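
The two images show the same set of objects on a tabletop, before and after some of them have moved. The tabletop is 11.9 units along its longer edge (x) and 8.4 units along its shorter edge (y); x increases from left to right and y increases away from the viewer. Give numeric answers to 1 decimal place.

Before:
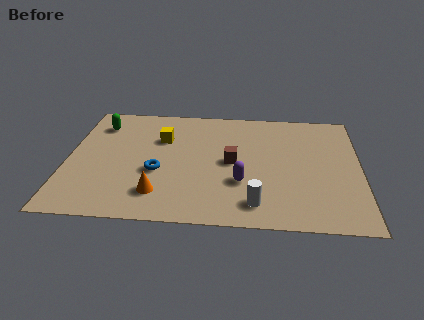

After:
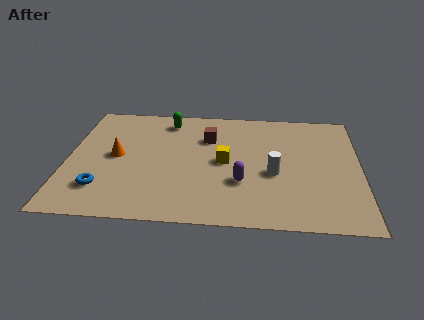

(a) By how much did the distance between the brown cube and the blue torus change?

+2.6

Before: roughly 3.1 units apart; after: 5.7. That's 2.6 units further apart.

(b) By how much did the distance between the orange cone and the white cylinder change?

+2.5

Before: roughly 3.9 units apart; after: 6.4. That's 2.5 units further apart.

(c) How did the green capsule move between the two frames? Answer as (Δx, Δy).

(2.8, 0.5)

The green capsule started near (1.2, 6.6) and ended near (4.0, 7.1).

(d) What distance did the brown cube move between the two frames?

2.0

The brown cube moved from about (6.7, 4.2) to (5.7, 5.9), a distance of √(1.0² + 1.7²) ≈ 2.0.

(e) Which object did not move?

the purple capsule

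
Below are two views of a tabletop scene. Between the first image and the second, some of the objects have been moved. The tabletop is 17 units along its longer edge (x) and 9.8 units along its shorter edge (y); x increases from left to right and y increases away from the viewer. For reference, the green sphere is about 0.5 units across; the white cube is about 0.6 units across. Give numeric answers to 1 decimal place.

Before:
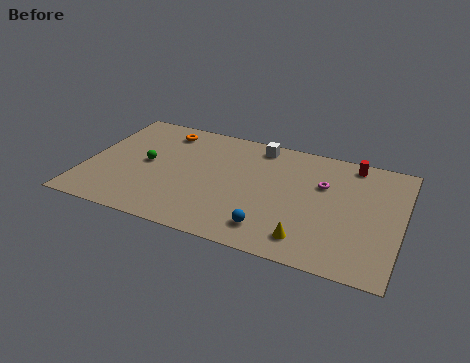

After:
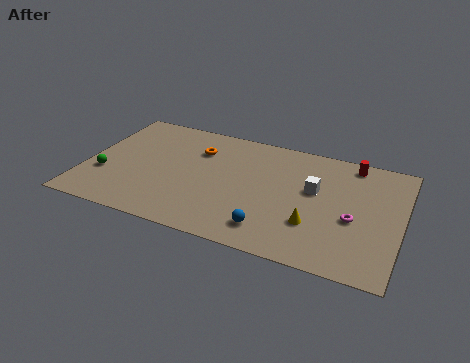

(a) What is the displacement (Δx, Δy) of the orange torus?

(2.0, -1.1)

From the two frames, the orange torus sits at roughly (3.8, 8.2) before and (5.8, 7.1) after.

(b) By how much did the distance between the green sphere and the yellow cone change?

+1.7

Before: roughly 9.7 units apart; after: 11.4. That's 1.7 units further apart.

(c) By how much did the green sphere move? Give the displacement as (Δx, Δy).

(-2.1, -1.7)

The green sphere started near (3.2, 5.0) and ended near (1.1, 3.3).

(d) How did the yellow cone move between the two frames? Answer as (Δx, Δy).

(0.2, 1.3)

The yellow cone was at about (12.3, 1.7) and moved to about (12.5, 3.0).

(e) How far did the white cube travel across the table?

4.3

From (9.0, 8.6) to (12.3, 5.8), the white cube covered √(3.3² + 2.8²) ≈ 4.3 units.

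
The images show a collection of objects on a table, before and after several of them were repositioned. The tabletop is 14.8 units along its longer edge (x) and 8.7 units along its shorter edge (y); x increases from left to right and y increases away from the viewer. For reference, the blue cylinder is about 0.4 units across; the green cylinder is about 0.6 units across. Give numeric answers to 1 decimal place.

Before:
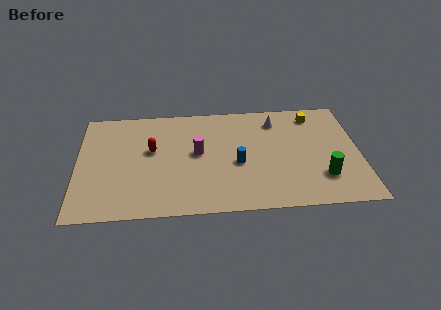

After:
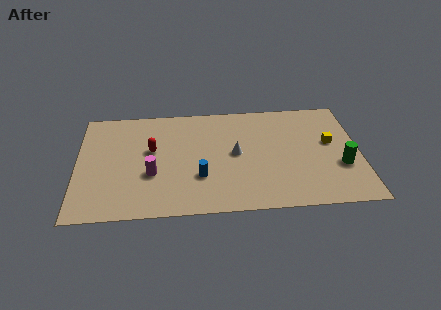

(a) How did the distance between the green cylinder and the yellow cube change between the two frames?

-3.0

Before: roughly 5.0 units apart; after: 2.0. That's 3.0 units closer together.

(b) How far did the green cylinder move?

1.3

From (12.8, 2.3) to (13.8, 3.1), the green cylinder covered √(1.0² + 0.8²) ≈ 1.3 units.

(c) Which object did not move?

the red capsule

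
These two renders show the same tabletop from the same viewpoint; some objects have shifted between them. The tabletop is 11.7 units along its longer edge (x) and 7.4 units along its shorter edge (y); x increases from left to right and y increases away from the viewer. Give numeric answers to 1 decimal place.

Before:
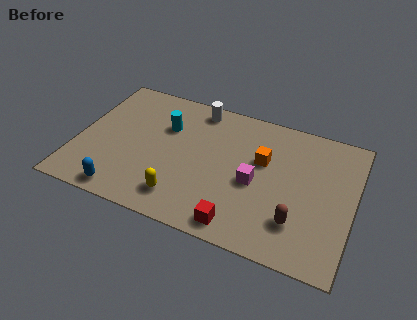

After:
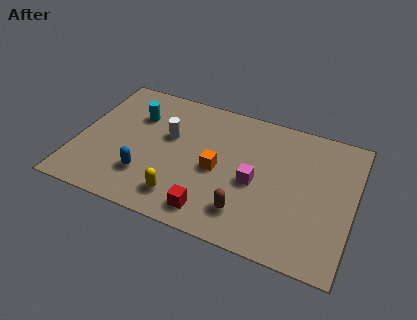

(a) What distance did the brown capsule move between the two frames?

2.1

From (9.5, 1.9) to (7.4, 1.6), the brown capsule covered √(2.1² + 0.3²) ≈ 2.1 units.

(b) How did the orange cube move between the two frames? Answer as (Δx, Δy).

(-1.8, -1.2)

The orange cube started near (7.8, 4.6) and ended near (6.0, 3.4).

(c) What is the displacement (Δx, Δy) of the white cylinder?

(-1.0, -2.0)

The white cylinder was at about (4.8, 6.5) and moved to about (3.8, 4.5).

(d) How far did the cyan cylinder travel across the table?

1.3

The cyan cylinder was near (3.6, 5.0) before and (2.3, 5.2) after, so it travelled √(1.3² + 0.2²) ≈ 1.3 units.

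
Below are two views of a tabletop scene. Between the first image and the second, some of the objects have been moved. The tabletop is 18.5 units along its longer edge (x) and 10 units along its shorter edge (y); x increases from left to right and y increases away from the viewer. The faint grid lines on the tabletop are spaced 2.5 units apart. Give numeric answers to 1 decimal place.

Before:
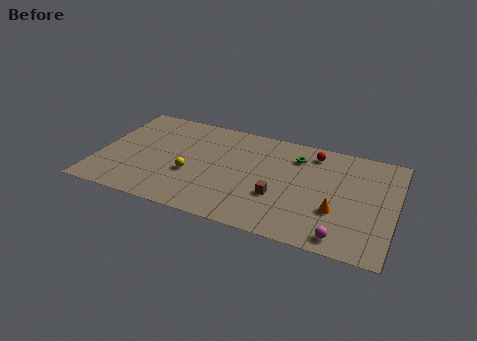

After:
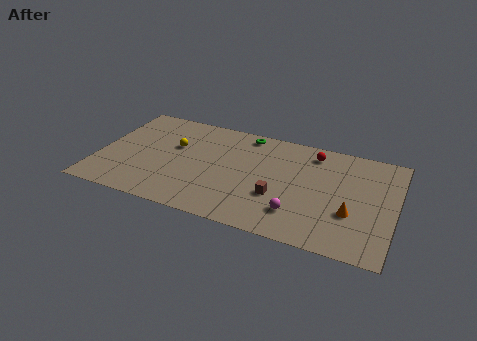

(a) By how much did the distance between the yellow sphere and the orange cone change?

+2.5

They were about 9.1 units apart before and 11.6 after — 2.5 units further apart.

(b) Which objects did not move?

the brown cube and the red sphere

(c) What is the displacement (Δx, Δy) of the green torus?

(-3.3, 1.2)

From the two frames, the green torus sits at roughly (12.2, 7.7) before and (8.9, 8.9) after.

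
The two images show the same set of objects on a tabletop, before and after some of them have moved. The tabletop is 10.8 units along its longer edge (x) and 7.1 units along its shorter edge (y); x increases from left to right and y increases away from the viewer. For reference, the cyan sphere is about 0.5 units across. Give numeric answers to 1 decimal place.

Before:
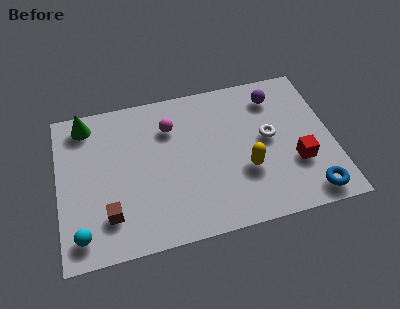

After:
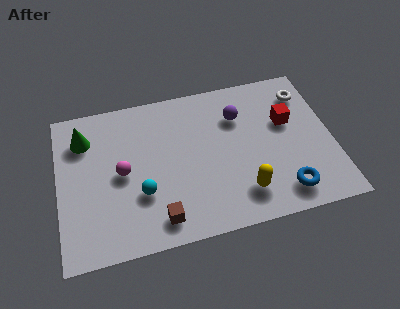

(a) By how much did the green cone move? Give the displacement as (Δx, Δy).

(-0.1, -0.7)

The green cone started near (1.2, 6.1) and ended near (1.1, 5.4).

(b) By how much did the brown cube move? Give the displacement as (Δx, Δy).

(1.9, -0.6)

The brown cube was at about (1.9, 1.7) and moved to about (3.8, 1.1).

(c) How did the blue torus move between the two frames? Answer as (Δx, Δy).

(-1.0, 0.3)

From the two frames, the blue torus sits at roughly (9.7, 0.9) before and (8.7, 1.2) after.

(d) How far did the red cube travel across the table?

2.0

The red cube moved from about (9.3, 2.4) to (9.1, 4.4), a distance of √(0.2² + 2.0²) ≈ 2.0.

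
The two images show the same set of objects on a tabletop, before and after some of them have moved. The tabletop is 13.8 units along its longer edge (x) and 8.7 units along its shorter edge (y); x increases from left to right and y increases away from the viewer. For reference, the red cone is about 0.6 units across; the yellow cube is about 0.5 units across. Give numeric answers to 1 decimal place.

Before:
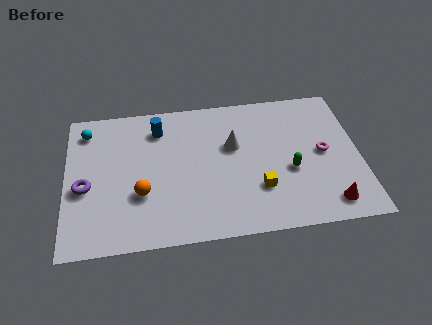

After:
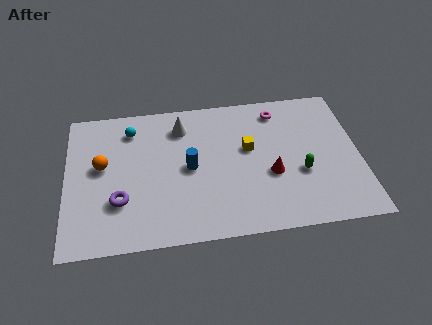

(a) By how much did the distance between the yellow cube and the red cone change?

-1.5

Before: roughly 3.5 units apart; after: 2.0. That's 1.5 units closer together.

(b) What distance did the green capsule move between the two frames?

0.5

The green capsule moved from about (10.5, 3.5) to (11.0, 3.3), a distance of √(0.5² + 0.2²) ≈ 0.5.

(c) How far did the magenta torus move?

3.5

The magenta torus was near (12.1, 4.4) before and (10.1, 7.3) after, so it travelled √(2.0² + 2.9²) ≈ 3.5 units.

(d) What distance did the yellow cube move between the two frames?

2.5

The yellow cube moved from about (9.0, 2.6) to (8.6, 5.1), a distance of √(0.4² + 2.5²) ≈ 2.5.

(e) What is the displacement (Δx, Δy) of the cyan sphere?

(2.1, -0.2)

The cyan sphere started near (1.0, 7.2) and ended near (3.1, 7.0).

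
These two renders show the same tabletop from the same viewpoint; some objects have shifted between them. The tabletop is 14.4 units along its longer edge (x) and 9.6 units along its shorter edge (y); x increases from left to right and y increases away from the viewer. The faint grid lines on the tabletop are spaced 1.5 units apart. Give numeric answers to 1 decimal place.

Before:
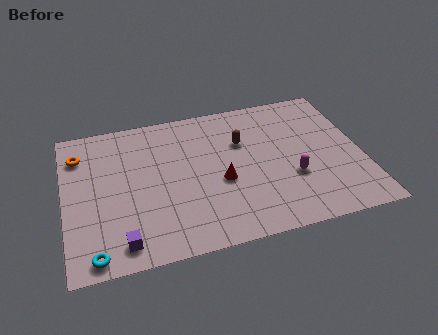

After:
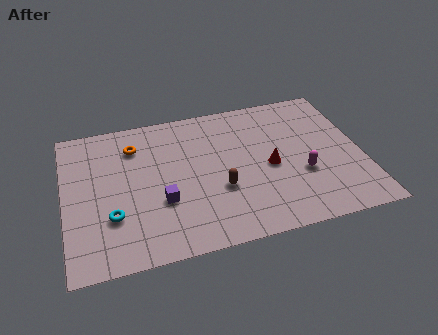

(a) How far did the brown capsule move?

3.2

The brown capsule moved from about (8.7, 6.4) to (7.4, 3.5), a distance of √(1.3² + 2.9²) ≈ 3.2.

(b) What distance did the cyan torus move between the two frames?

2.3

The cyan torus was near (1.3, 0.9) before and (2.2, 3.0) after, so it travelled √(0.9² + 2.1²) ≈ 2.3 units.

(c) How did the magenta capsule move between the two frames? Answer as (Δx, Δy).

(0.5, 0.1)

From the two frames, the magenta capsule sits at roughly (10.9, 3.4) before and (11.4, 3.5) after.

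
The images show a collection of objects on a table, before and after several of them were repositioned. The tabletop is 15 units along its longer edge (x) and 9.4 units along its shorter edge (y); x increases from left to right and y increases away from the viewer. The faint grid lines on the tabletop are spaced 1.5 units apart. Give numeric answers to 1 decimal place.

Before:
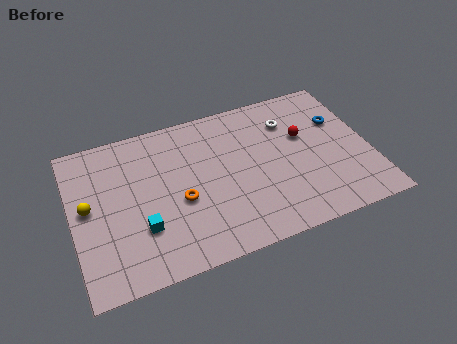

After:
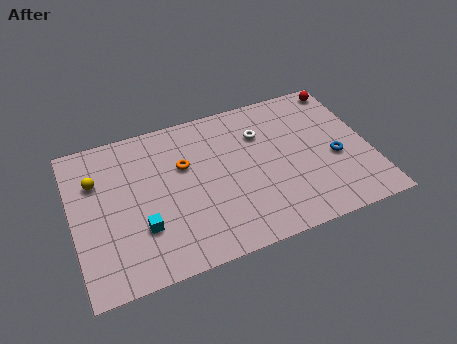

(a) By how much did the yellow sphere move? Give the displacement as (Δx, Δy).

(0.5, 1.5)

The yellow sphere started near (0.8, 5.0) and ended near (1.3, 6.5).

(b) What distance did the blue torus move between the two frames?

2.4

The blue torus was near (13.7, 6.2) before and (13.2, 3.9) after, so it travelled √(0.5² + 2.3²) ≈ 2.4 units.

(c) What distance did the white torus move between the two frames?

1.5

From (11.2, 7.0) to (9.7, 6.7), the white torus covered √(1.5² + 0.3²) ≈ 1.5 units.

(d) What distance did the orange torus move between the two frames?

2.1

From (5.3, 3.9) to (5.7, 6.0), the orange torus covered √(0.4² + 2.1²) ≈ 2.1 units.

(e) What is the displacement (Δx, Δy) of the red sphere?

(2.4, 2.6)

From the two frames, the red sphere sits at roughly (11.8, 5.8) before and (14.2, 8.4) after.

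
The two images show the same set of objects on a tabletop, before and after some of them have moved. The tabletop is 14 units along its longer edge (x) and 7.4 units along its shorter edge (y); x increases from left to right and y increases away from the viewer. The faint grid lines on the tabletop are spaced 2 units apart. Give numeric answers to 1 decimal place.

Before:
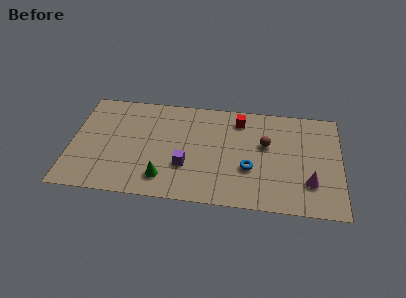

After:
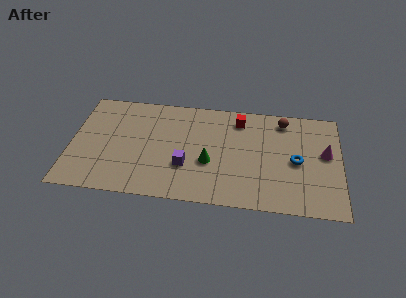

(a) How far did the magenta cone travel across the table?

2.2

From (12.4, 2.1) to (13.2, 4.2), the magenta cone covered √(0.8² + 2.1²) ≈ 2.2 units.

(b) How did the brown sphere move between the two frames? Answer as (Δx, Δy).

(0.9, 1.8)

The brown sphere was at about (10.1, 4.5) and moved to about (11.0, 6.3).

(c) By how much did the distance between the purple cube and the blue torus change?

+2.5

They were about 3.3 units apart before and 5.8 after — 2.5 units further apart.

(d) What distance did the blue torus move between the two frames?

2.5

From (9.3, 2.7) to (11.7, 3.5), the blue torus covered √(2.4² + 0.8²) ≈ 2.5 units.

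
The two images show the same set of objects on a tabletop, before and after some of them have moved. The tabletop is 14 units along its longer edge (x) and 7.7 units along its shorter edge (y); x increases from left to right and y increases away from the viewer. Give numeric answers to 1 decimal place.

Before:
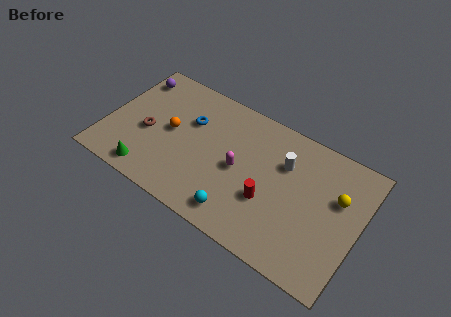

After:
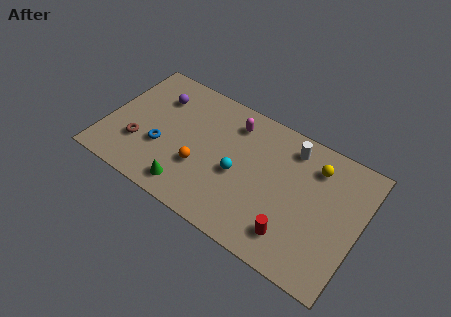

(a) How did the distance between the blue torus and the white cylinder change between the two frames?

+2.3

The distance was about 5.3 in the first image and 7.6 in the second, so they moved 2.3 units further apart.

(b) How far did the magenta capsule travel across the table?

2.6

The magenta capsule was near (7.4, 3.7) before and (6.7, 6.2) after, so it travelled √(0.7² + 2.5²) ≈ 2.6 units.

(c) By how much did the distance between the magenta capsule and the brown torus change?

+0.9

They were about 5.1 units apart before and 6.0 after — 0.9 units further apart.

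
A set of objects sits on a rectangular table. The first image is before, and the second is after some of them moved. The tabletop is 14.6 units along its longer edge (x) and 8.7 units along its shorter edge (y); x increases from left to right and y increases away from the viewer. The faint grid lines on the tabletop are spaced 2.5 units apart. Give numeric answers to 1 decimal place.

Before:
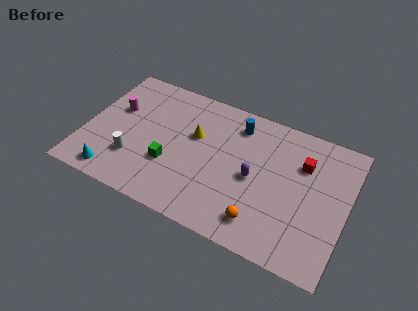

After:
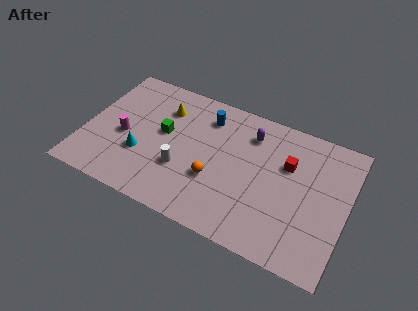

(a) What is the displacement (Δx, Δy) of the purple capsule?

(-0.5, 2.7)

From the two frames, the purple capsule sits at roughly (9.5, 4.1) before and (9.0, 6.8) after.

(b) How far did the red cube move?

0.9

The red cube was near (12.0, 6.1) before and (11.2, 5.7) after, so it travelled √(0.8² + 0.4²) ≈ 0.9 units.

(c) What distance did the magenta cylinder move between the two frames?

1.7

The magenta cylinder moved from about (1.5, 5.4) to (2.2, 3.8), a distance of √(0.7² + 1.6²) ≈ 1.7.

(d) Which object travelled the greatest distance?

the orange sphere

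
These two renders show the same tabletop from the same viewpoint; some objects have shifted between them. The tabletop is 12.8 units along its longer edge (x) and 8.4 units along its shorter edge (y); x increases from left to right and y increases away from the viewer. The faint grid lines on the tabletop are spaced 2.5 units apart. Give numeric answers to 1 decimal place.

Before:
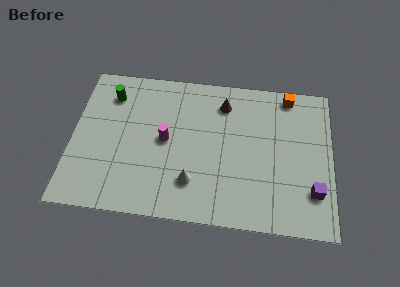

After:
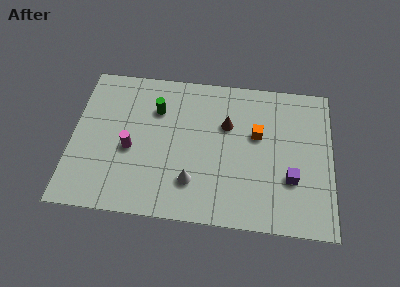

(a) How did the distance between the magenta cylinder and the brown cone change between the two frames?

+1.4

They were about 3.7 units apart before and 5.1 after — 1.4 units further apart.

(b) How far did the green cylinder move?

2.4

The green cylinder was near (1.8, 6.6) before and (4.1, 6.0) after, so it travelled √(2.3² + 0.6²) ≈ 2.4 units.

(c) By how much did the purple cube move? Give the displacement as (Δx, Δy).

(-1.1, 0.6)

The purple cube was at about (11.9, 2.2) and moved to about (10.8, 2.8).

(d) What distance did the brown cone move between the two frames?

1.2

From (7.4, 6.7) to (7.6, 5.5), the brown cone covered √(0.2² + 1.2²) ≈ 1.2 units.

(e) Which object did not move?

the white cone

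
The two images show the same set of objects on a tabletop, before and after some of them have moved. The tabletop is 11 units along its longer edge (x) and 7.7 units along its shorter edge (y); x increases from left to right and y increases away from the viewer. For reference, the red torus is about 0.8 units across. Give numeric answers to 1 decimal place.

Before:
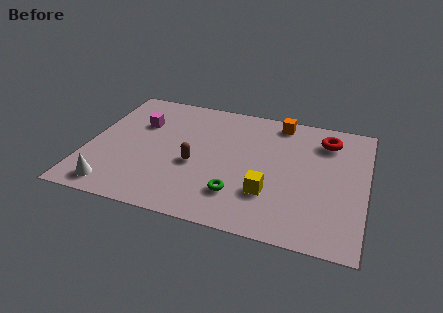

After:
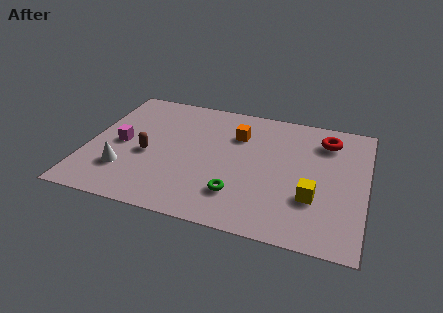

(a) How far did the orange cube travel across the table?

2.1

The orange cube moved from about (7.4, 6.8) to (5.8, 5.5), a distance of √(1.6² + 1.3²) ≈ 2.1.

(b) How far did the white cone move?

1.1

The white cone moved from about (1.3, 1.0) to (1.6, 2.1), a distance of √(0.3² + 1.1²) ≈ 1.1.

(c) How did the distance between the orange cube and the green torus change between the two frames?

-1.5

Before: roughly 5.1 units apart; after: 3.6. That's 1.5 units closer together.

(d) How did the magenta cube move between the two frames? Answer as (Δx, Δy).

(-0.6, -1.5)

The magenta cube was at about (1.9, 5.2) and moved to about (1.3, 3.7).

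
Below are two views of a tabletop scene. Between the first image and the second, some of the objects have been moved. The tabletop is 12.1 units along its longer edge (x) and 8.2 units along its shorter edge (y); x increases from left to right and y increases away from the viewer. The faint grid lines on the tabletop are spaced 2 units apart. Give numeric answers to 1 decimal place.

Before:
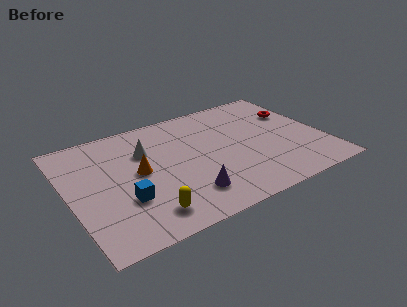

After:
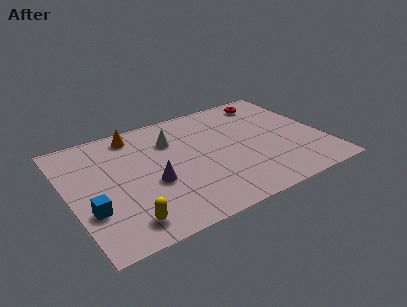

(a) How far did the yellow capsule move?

1.0

The yellow capsule moved from about (3.2, 1.4) to (2.2, 1.3), a distance of √(1.0² + 0.1²) ≈ 1.0.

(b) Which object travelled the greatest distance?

the orange cone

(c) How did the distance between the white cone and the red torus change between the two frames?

-2.2

They were about 7.3 units apart before and 5.1 after — 2.2 units closer together.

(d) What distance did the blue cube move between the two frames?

1.6

The blue cube was near (2.4, 2.7) before and (0.8, 2.7) after, so it travelled √(1.6² + 0.0²) ≈ 1.6 units.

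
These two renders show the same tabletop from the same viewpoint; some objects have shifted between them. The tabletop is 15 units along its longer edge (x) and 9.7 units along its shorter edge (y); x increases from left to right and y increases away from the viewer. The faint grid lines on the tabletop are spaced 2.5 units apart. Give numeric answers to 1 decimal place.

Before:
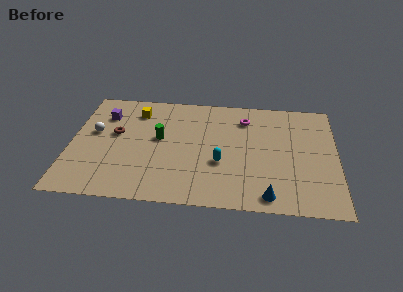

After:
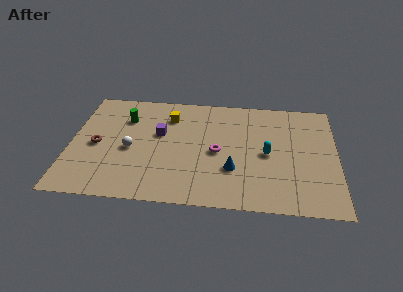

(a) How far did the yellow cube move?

1.9

From (3.6, 7.7) to (5.5, 7.4), the yellow cube covered √(1.9² + 0.3²) ≈ 1.9 units.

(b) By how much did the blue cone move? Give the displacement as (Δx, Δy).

(-2.0, 2.0)

From the two frames, the blue cone sits at roughly (11.2, 1.1) before and (9.2, 3.1) after.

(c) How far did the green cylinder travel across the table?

2.6

The green cylinder moved from about (5.0, 5.4) to (3.0, 7.0), a distance of √(2.0² + 1.6²) ≈ 2.6.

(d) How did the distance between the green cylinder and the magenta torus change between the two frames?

+0.6

Before: roughly 5.3 units apart; after: 5.9. That's 0.6 units further apart.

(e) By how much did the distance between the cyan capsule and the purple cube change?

-1.4

They were about 7.6 units apart before and 6.2 after — 1.4 units closer together.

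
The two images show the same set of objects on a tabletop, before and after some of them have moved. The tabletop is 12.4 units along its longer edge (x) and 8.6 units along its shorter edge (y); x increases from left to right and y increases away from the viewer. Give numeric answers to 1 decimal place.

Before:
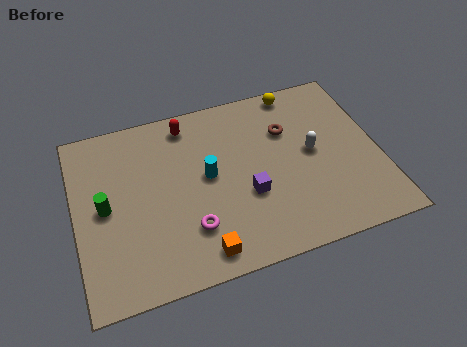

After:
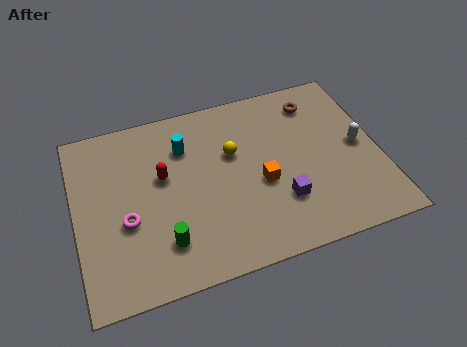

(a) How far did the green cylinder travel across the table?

3.2

From (1.2, 4.3) to (3.4, 2.0), the green cylinder covered √(2.2² + 2.3²) ≈ 3.2 units.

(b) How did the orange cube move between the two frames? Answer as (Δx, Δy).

(2.7, 2.5)

From the two frames, the orange cube sits at roughly (4.8, 1.1) before and (7.5, 3.6) after.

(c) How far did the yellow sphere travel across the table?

3.8

The yellow sphere moved from about (9.4, 7.8) to (6.5, 5.4), a distance of √(2.9² + 2.4²) ≈ 3.8.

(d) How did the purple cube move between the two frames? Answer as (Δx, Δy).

(1.3, -0.7)

From the two frames, the purple cube sits at roughly (6.9, 3.2) before and (8.2, 2.5) after.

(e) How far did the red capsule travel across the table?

2.6

From (4.8, 7.4) to (3.6, 5.1), the red capsule covered √(1.2² + 2.3²) ≈ 2.6 units.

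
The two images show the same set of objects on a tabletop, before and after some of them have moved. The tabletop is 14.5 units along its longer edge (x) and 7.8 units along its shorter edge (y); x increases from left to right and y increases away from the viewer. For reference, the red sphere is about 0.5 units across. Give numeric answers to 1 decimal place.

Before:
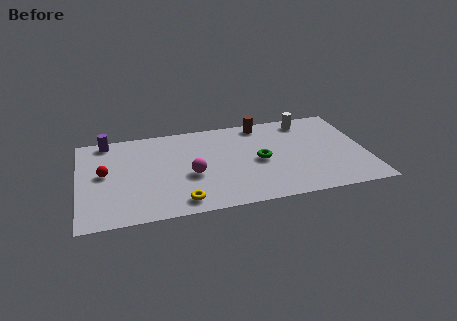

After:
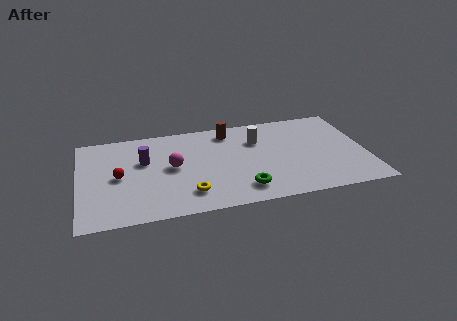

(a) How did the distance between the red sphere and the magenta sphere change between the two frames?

-1.7

Before: roughly 4.4 units apart; after: 2.7. That's 1.7 units closer together.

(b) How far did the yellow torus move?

0.7

From (5.0, 1.1) to (5.4, 1.7), the yellow torus covered √(0.4² + 0.6²) ≈ 0.7 units.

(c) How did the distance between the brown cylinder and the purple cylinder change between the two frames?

-3.2

Before: roughly 7.9 units apart; after: 4.7. That's 3.2 units closer together.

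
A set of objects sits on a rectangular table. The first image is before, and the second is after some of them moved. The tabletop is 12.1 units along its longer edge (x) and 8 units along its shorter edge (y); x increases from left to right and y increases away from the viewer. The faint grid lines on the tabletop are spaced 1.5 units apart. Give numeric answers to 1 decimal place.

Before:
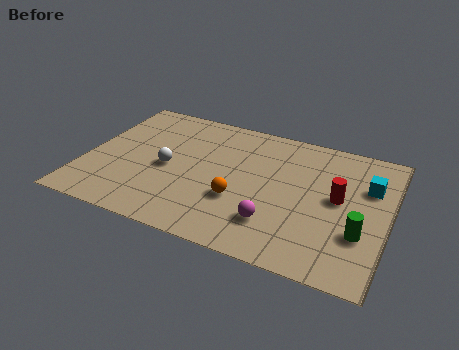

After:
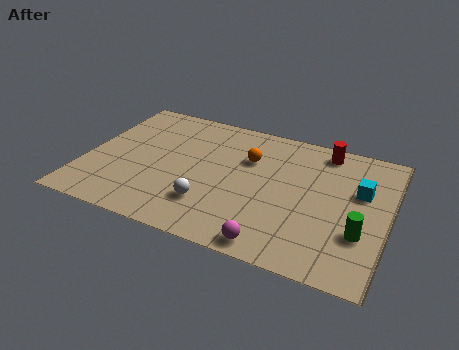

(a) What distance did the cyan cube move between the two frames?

0.5

The cyan cube was near (11.2, 5.4) before and (10.9, 5.0) after, so it travelled √(0.3² + 0.4²) ≈ 0.5 units.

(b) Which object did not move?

the green cylinder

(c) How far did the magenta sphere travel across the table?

1.2

From (7.8, 2.0) to (7.9, 0.8), the magenta sphere covered √(0.1² + 1.2²) ≈ 1.2 units.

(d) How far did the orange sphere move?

2.6

From (6.3, 2.8) to (6.4, 5.4), the orange sphere covered √(0.1² + 2.6²) ≈ 2.6 units.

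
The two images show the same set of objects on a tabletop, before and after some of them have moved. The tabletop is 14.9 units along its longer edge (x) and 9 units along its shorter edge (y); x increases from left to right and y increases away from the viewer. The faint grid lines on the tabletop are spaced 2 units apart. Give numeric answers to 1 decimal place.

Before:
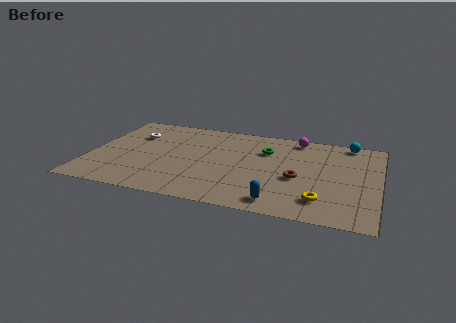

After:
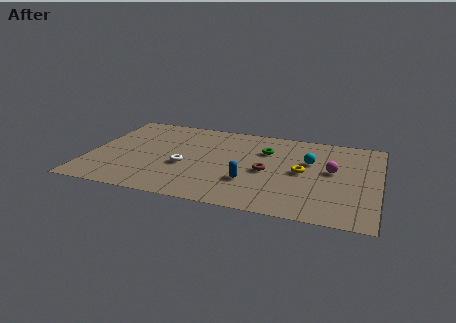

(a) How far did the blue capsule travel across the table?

2.3

The blue capsule was near (10.0, 1.2) before and (8.4, 2.8) after, so it travelled √(1.6² + 1.6²) ≈ 2.3 units.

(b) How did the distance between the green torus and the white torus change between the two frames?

-2.1

They were about 6.9 units apart before and 4.8 after — 2.1 units closer together.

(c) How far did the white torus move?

4.0

The white torus was near (2.1, 6.3) before and (5.0, 3.6) after, so it travelled √(2.9² + 2.7²) ≈ 4.0 units.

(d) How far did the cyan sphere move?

3.1

The cyan sphere moved from about (13.2, 8.2) to (11.3, 5.7), a distance of √(1.9² + 2.5²) ≈ 3.1.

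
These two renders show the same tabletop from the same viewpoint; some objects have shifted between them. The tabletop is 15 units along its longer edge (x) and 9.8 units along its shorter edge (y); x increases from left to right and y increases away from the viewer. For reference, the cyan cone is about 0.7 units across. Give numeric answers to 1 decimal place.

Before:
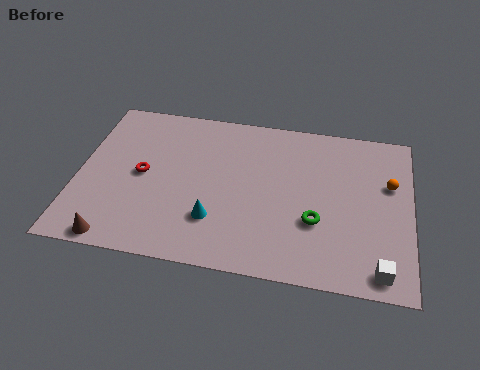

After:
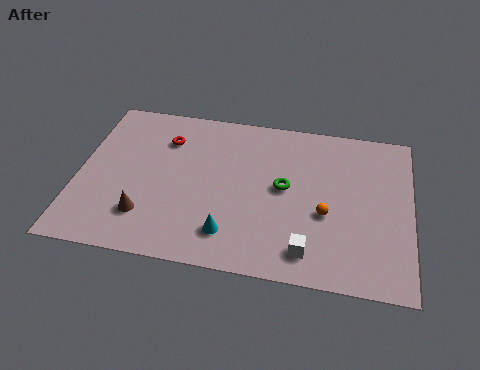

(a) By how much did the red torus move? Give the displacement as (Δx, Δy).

(0.9, 2.4)

From the two frames, the red torus sits at roughly (2.9, 4.9) before and (3.8, 7.3) after.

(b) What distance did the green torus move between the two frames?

2.3

From (10.8, 3.4) to (9.3, 5.2), the green torus covered √(1.5² + 1.8²) ≈ 2.3 units.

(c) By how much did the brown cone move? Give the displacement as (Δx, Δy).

(1.2, 1.6)

The brown cone started near (2.0, 0.8) and ended near (3.2, 2.4).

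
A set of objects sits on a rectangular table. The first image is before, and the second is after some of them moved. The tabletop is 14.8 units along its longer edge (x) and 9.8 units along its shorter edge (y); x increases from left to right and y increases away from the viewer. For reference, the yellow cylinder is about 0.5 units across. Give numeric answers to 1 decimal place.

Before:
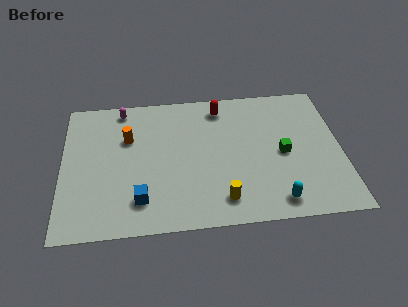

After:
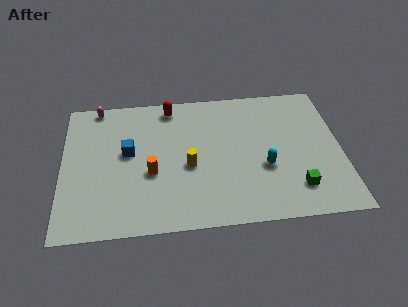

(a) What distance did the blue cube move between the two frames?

3.5

From (4.1, 2.1) to (3.5, 5.5), the blue cube covered √(0.6² + 3.4²) ≈ 3.5 units.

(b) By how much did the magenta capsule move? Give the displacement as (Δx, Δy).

(-1.3, 0.3)

From the two frames, the magenta capsule sits at roughly (3.2, 8.7) before and (1.9, 9.0) after.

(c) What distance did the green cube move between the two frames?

2.6

The green cube moved from about (11.7, 4.6) to (12.3, 2.1), a distance of √(0.6² + 2.5²) ≈ 2.6.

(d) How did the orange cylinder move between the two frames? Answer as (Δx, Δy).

(1.2, -2.6)

The orange cylinder was at about (3.5, 6.5) and moved to about (4.7, 3.9).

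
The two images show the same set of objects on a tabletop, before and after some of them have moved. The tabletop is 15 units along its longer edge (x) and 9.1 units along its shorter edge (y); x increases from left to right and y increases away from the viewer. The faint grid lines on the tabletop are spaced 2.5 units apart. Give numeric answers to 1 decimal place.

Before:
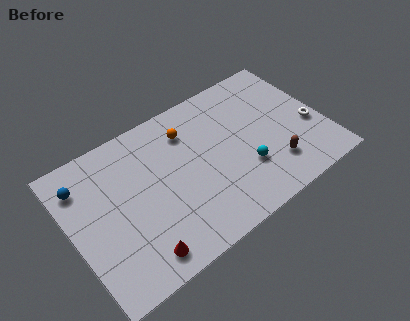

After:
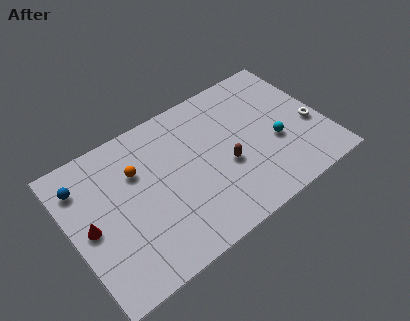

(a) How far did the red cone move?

3.9

From (3.3, 1.3) to (1.0, 4.4), the red cone covered √(2.3² + 3.1²) ≈ 3.9 units.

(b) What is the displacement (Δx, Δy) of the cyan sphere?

(2.0, 0.7)

The cyan sphere was at about (10.0, 2.9) and moved to about (12.0, 3.6).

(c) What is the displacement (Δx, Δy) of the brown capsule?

(-2.6, 1.5)

From the two frames, the brown capsule sits at roughly (11.6, 2.2) before and (9.0, 3.7) after.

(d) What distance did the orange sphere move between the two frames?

3.3

From (7.3, 7.0) to (4.1, 6.2), the orange sphere covered √(3.2² + 0.8²) ≈ 3.3 units.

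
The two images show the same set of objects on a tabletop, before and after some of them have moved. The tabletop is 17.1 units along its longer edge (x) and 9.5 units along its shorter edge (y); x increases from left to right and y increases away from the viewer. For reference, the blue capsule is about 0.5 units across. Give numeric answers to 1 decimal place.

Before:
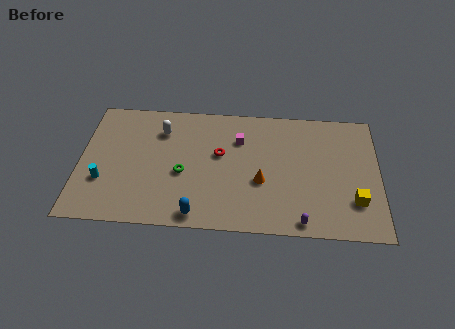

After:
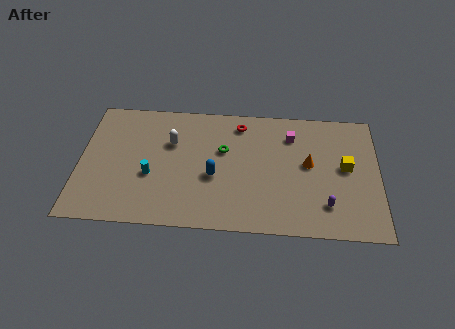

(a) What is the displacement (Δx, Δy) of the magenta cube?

(3.0, 0.5)

The magenta cube was at about (9.1, 6.8) and moved to about (12.1, 7.3).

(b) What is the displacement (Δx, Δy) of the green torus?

(2.3, 1.9)

The green torus was at about (5.9, 4.0) and moved to about (8.2, 5.9).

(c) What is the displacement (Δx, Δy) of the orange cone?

(2.7, 1.5)

The orange cone was at about (10.4, 3.7) and moved to about (13.1, 5.2).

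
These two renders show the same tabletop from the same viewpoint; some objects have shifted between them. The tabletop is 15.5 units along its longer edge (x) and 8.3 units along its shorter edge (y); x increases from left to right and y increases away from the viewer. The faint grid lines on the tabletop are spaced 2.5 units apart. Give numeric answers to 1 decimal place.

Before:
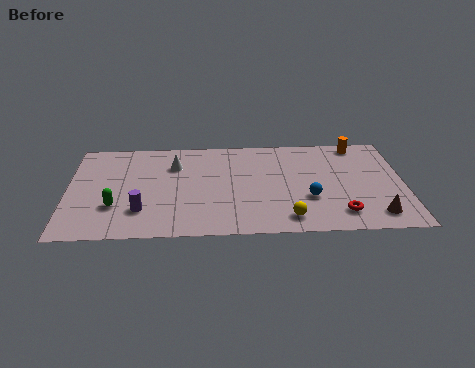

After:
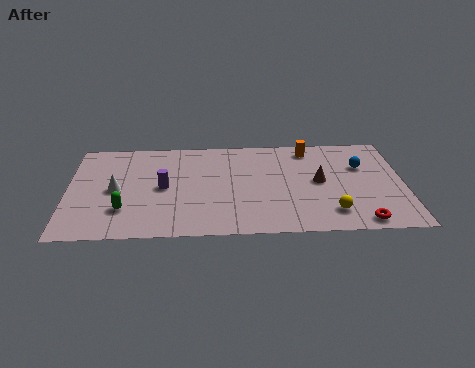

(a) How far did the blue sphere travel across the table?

3.6

The blue sphere moved from about (11.1, 2.9) to (13.6, 5.5), a distance of √(2.5² + 2.6²) ≈ 3.6.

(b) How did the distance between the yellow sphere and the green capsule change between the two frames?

+1.5

Before: roughly 8.0 units apart; after: 9.5. That's 1.5 units further apart.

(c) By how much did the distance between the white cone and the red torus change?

+2.8

The distance was about 8.8 in the first image and 11.6 in the second, so they moved 2.8 units further apart.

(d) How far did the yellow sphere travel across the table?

2.0

From (10.1, 1.3) to (12.1, 1.7), the yellow sphere covered √(2.0² + 0.4²) ≈ 2.0 units.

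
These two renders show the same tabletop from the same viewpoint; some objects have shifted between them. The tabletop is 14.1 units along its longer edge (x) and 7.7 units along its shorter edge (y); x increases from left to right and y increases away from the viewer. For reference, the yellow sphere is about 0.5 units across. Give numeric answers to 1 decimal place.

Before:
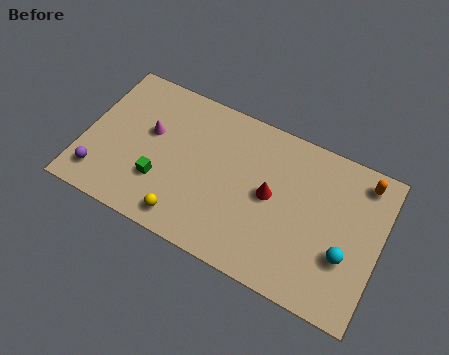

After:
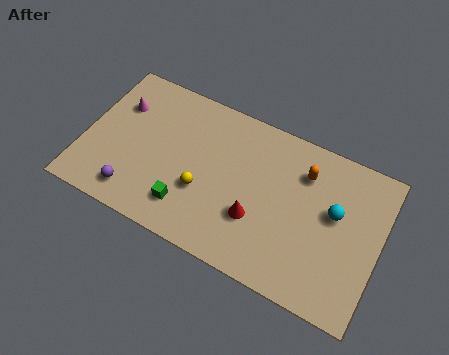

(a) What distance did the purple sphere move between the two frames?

1.7

The purple sphere was near (1.0, 1.5) before and (2.7, 1.3) after, so it travelled √(1.7² + 0.2²) ≈ 1.7 units.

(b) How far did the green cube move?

1.6

The green cube moved from about (3.8, 2.4) to (5.2, 1.7), a distance of √(1.4² + 0.7²) ≈ 1.6.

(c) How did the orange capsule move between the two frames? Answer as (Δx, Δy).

(-2.7, -0.8)

The orange capsule started near (13.0, 6.6) and ended near (10.3, 5.8).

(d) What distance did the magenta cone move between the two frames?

1.8

The magenta cone moved from about (3.0, 4.6) to (1.4, 5.4), a distance of √(1.6² + 0.8²) ≈ 1.8.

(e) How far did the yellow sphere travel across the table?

1.8

The yellow sphere moved from about (5.2, 1.1) to (5.8, 2.8), a distance of √(0.6² + 1.7²) ≈ 1.8.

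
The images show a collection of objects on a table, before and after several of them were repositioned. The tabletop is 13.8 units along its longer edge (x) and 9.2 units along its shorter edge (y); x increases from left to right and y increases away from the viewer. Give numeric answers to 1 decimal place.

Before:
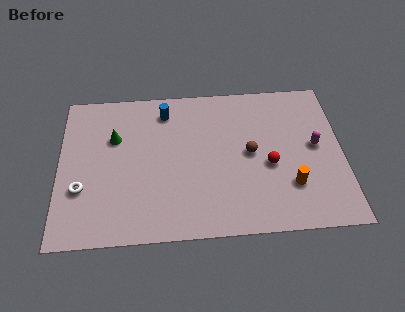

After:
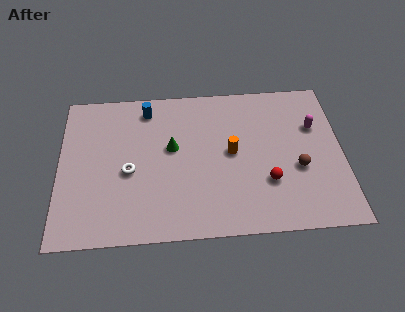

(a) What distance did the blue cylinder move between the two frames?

0.9

The blue cylinder moved from about (5.2, 7.6) to (4.3, 7.8), a distance of √(0.9² + 0.2²) ≈ 0.9.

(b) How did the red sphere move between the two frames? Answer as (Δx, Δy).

(-0.1, -1.0)

From the two frames, the red sphere sits at roughly (10.2, 3.9) before and (10.1, 2.9) after.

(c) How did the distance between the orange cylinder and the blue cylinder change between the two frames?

-2.7

Before: roughly 7.8 units apart; after: 5.1. That's 2.7 units closer together.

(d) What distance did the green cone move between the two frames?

2.9

The green cone was near (2.7, 6.1) before and (5.5, 5.3) after, so it travelled √(2.8² + 0.8²) ≈ 2.9 units.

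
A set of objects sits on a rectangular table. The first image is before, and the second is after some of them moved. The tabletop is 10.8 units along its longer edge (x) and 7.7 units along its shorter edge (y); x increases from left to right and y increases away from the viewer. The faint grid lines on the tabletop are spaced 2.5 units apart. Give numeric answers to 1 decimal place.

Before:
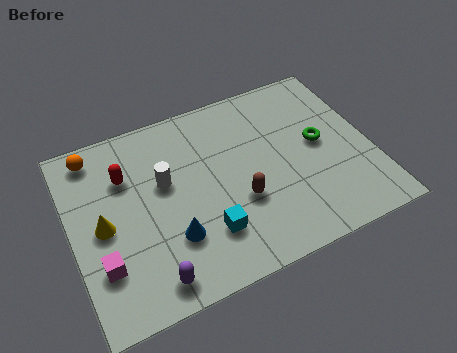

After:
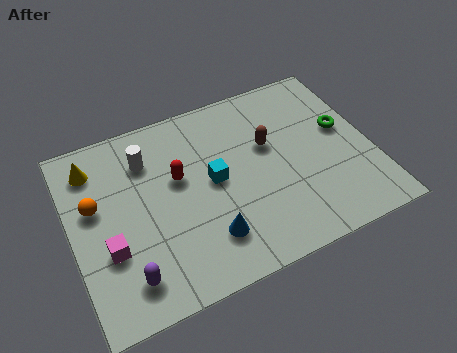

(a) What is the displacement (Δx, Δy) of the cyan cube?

(0.5, 2.0)

The cyan cube started near (4.6, 2.0) and ended near (5.1, 4.0).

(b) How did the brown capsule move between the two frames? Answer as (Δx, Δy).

(1.3, 1.9)

The brown capsule started near (5.9, 2.8) and ended near (7.2, 4.7).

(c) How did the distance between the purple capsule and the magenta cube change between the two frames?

-0.6

The distance was about 2.0 in the first image and 1.4 in the second, so they moved 0.6 units closer together.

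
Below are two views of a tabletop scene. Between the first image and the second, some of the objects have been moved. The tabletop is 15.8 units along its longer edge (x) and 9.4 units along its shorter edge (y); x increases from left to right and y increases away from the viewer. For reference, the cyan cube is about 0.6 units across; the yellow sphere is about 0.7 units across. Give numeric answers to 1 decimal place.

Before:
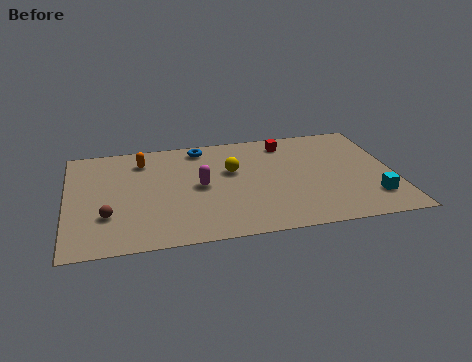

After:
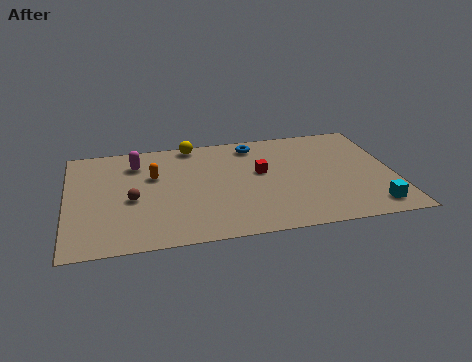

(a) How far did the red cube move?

2.9

The red cube was near (10.8, 7.9) before and (9.4, 5.4) after, so it travelled √(1.4² + 2.5²) ≈ 2.9 units.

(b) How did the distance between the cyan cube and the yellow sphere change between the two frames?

+3.5

Before: roughly 7.5 units apart; after: 11.0. That's 3.5 units further apart.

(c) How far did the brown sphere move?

1.7

From (1.9, 2.9) to (3.1, 4.1), the brown sphere covered √(1.2² + 1.2²) ≈ 1.7 units.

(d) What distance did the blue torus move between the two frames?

2.6

The blue torus was near (6.6, 8.2) before and (9.2, 8.0) after, so it travelled √(2.6² + 0.2²) ≈ 2.6 units.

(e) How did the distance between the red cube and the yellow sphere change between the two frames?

+1.0

The distance was about 3.5 in the first image and 4.5 in the second, so they moved 1.0 units further apart.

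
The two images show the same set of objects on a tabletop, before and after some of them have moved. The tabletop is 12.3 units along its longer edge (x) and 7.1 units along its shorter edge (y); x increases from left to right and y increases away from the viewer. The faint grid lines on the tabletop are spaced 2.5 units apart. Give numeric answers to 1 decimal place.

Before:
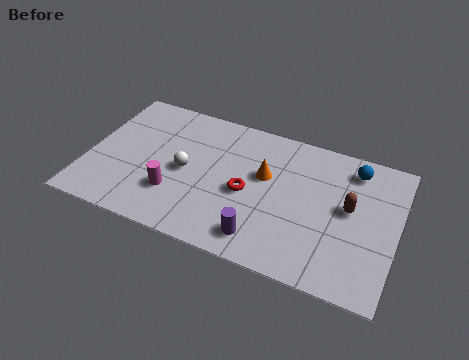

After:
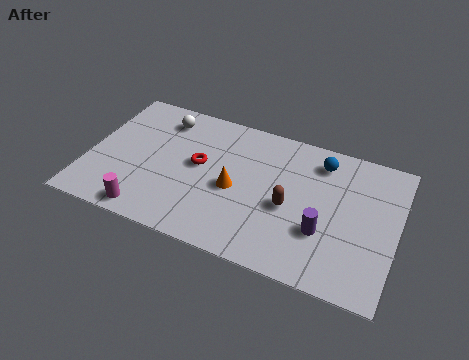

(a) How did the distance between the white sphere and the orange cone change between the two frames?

+0.9

Before: roughly 3.2 units apart; after: 4.1. That's 0.9 units further apart.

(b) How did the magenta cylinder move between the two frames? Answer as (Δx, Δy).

(-0.9, -1.3)

From the two frames, the magenta cylinder sits at roughly (3.6, 2.1) before and (2.7, 0.8) after.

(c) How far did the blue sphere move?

1.3

From (10.4, 5.9) to (9.1, 5.8), the blue sphere covered √(1.3² + 0.1²) ≈ 1.3 units.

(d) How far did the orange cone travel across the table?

1.6

From (7.0, 4.3) to (5.9, 3.2), the orange cone covered √(1.1² + 1.1²) ≈ 1.6 units.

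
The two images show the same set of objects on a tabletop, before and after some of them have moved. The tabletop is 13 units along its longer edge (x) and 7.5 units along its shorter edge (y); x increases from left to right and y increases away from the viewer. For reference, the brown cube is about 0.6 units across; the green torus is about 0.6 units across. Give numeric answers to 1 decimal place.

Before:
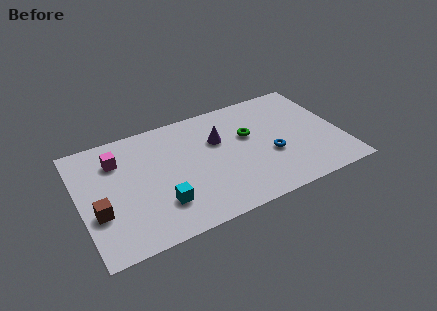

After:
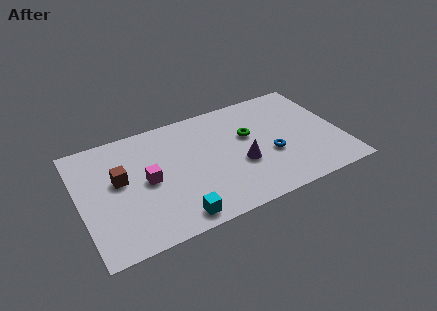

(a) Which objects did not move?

the blue torus and the green torus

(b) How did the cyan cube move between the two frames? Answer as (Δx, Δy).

(0.6, -1.1)

From the two frames, the cyan cube sits at roughly (3.8, 2.0) before and (4.4, 0.9) after.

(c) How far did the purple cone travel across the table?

2.2

From (7.0, 4.9) to (7.9, 2.9), the purple cone covered √(0.9² + 2.0²) ≈ 2.2 units.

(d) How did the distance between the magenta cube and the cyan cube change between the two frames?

-1.0

The distance was about 4.0 in the first image and 3.0 in the second, so they moved 1.0 units closer together.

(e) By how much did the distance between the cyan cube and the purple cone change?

-0.3

The distance was about 4.3 in the first image and 4.0 in the second, so they moved 0.3 units closer together.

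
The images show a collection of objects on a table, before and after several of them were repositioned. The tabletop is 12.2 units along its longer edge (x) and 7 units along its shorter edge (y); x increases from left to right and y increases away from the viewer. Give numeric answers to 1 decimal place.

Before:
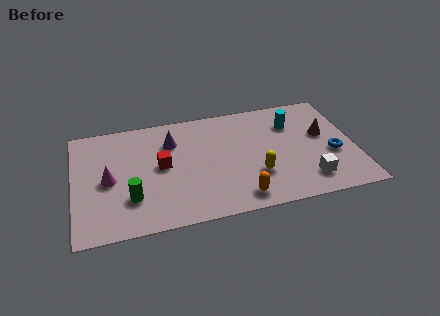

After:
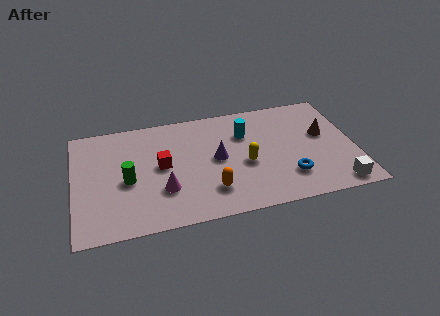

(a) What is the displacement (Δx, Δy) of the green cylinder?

(-0.1, 1.1)

The green cylinder started near (2.4, 2.0) and ended near (2.3, 3.1).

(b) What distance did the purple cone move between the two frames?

2.4

The purple cone moved from about (4.3, 5.1) to (6.2, 3.6), a distance of √(1.9² + 1.5²) ≈ 2.4.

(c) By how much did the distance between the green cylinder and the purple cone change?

+0.3

Before: roughly 3.6 units apart; after: 3.9. That's 0.3 units further apart.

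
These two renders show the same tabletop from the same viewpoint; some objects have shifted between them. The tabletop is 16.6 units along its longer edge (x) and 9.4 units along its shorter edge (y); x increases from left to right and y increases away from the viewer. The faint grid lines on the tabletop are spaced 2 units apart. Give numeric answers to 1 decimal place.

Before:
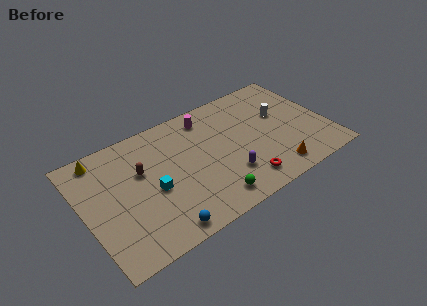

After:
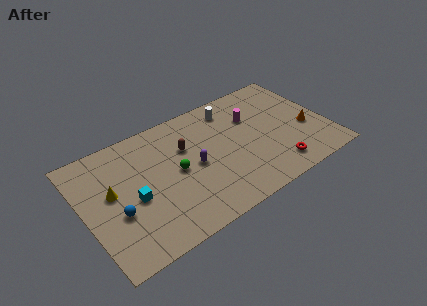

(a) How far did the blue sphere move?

3.6

The blue sphere was near (4.5, 1.0) before and (2.0, 3.6) after, so it travelled √(2.5² + 2.6²) ≈ 3.6 units.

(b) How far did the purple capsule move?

2.8

From (9.4, 2.6) to (7.4, 4.5), the purple capsule covered √(2.0² + 1.9²) ≈ 2.8 units.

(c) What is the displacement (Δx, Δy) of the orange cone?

(2.8, 2.3)

From the two frames, the orange cone sits at roughly (12.4, 1.4) before and (15.2, 3.7) after.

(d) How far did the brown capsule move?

3.1

From (4.0, 5.9) to (7.1, 6.2), the brown capsule covered √(3.1² + 0.3²) ≈ 3.1 units.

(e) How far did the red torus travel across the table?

2.3

The red torus was near (10.3, 1.6) before and (12.6, 1.6) after, so it travelled √(2.3² + 0.0²) ≈ 2.3 units.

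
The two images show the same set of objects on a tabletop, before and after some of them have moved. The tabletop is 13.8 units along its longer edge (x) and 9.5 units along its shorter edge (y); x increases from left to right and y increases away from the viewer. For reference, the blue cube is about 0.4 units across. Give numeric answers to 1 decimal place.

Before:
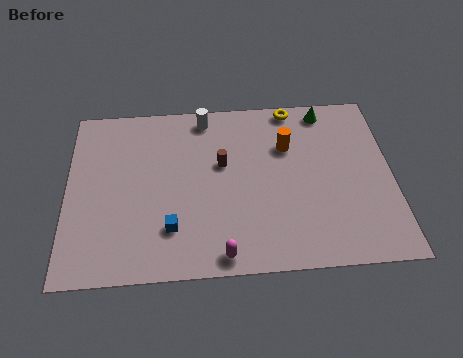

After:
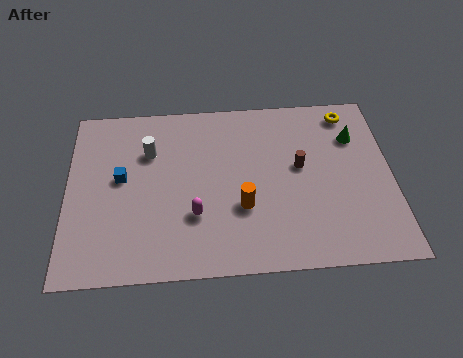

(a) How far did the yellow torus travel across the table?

2.5

The yellow torus was near (9.7, 8.7) before and (12.1, 8.2) after, so it travelled √(2.4² + 0.5²) ≈ 2.5 units.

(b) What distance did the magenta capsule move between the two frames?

2.4

From (6.5, 0.9) to (5.4, 3.0), the magenta capsule covered √(1.1² + 2.1²) ≈ 2.4 units.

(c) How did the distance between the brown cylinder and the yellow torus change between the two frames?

-0.7

They were about 4.3 units apart before and 3.6 after — 0.7 units closer together.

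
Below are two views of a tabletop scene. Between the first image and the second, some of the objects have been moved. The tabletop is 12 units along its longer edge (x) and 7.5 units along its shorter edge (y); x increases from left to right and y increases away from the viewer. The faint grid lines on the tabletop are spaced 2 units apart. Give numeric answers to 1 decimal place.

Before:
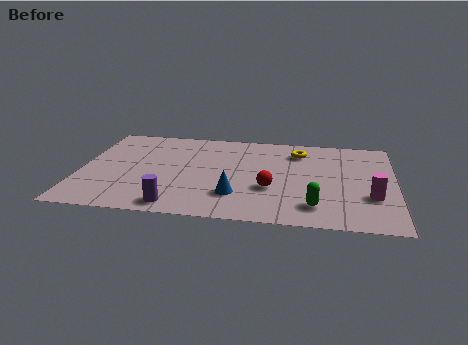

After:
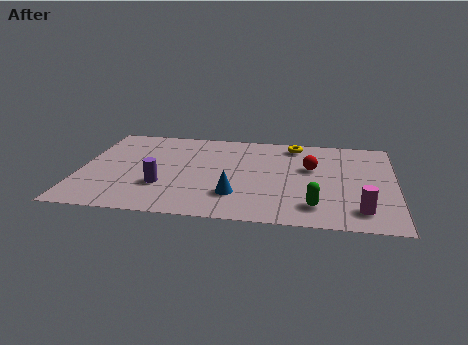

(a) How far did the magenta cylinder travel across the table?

1.2

The magenta cylinder moved from about (11.1, 2.5) to (10.7, 1.4), a distance of √(0.4² + 1.1²) ≈ 1.2.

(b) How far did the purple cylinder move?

1.6

From (3.8, 0.9) to (3.2, 2.4), the purple cylinder covered √(0.6² + 1.5²) ≈ 1.6 units.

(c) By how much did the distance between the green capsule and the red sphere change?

+1.0

They were about 2.1 units apart before and 3.1 after — 1.0 units further apart.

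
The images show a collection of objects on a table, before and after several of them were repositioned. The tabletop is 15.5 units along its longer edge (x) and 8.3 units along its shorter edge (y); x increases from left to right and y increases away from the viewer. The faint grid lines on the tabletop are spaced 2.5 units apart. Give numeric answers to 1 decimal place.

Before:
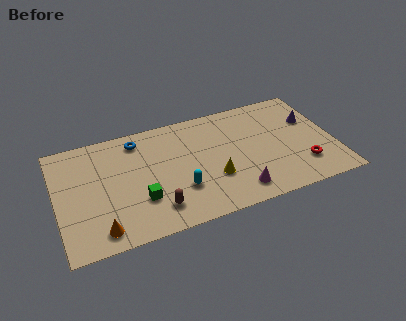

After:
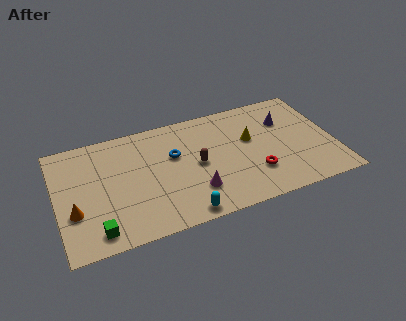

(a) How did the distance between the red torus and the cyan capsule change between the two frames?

-2.4

The distance was about 6.9 in the first image and 4.5 in the second, so they moved 2.4 units closer together.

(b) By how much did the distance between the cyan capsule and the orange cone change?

+1.5

Before: roughly 4.7 units apart; after: 6.2. That's 1.5 units further apart.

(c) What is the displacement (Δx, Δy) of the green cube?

(-2.5, -1.4)

From the two frames, the green cube sits at roughly (4.5, 2.6) before and (2.0, 1.2) after.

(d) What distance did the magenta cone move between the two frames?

2.4

The magenta cone was near (9.8, 1.4) before and (7.5, 2.2) after, so it travelled √(2.3² + 0.8²) ≈ 2.4 units.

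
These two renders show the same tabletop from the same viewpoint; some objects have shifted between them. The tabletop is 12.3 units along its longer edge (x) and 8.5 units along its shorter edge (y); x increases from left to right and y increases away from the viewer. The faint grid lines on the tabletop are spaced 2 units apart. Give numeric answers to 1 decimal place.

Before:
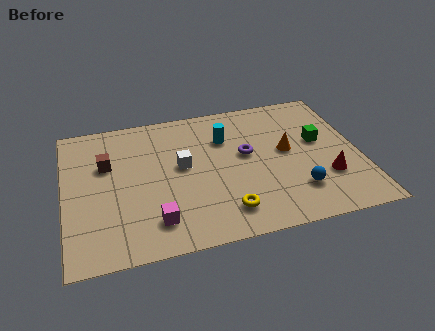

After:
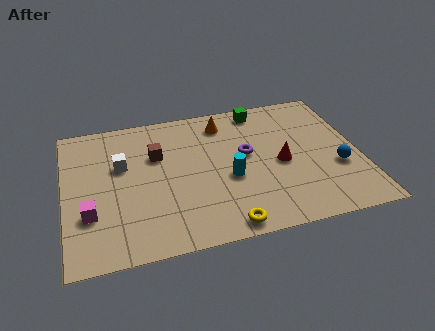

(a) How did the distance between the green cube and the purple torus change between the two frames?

-0.3

Before: roughly 3.1 units apart; after: 2.8. That's 0.3 units closer together.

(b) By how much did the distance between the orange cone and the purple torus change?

+0.6

They were about 1.7 units apart before and 2.3 after — 0.6 units further apart.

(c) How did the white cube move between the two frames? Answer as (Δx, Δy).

(-2.5, 0.6)

From the two frames, the white cube sits at roughly (4.9, 4.7) before and (2.4, 5.3) after.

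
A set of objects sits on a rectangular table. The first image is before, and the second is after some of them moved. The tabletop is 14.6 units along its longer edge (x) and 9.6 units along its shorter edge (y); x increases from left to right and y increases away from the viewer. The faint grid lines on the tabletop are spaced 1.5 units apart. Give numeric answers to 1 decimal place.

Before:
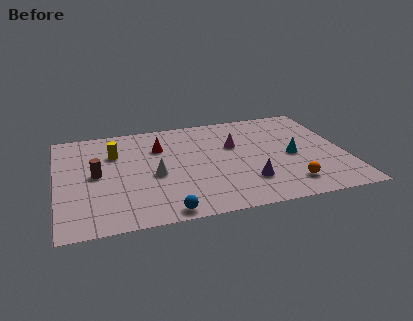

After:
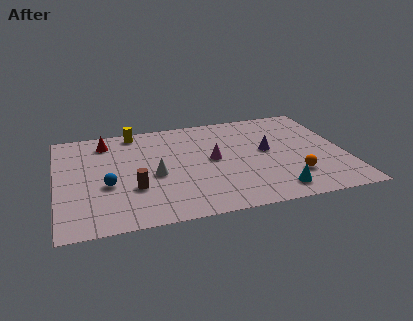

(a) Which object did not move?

the white cone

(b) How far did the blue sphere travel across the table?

4.0

The blue sphere was near (5.2, 0.8) before and (2.5, 3.8) after, so it travelled √(2.7² + 3.0²) ≈ 4.0 units.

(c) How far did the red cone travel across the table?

2.9

The red cone was near (5.3, 6.8) before and (2.6, 7.9) after, so it travelled √(2.7² + 1.1²) ≈ 2.9 units.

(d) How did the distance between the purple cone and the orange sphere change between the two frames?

+0.8

The distance was about 2.1 in the first image and 2.9 in the second, so they moved 0.8 units further apart.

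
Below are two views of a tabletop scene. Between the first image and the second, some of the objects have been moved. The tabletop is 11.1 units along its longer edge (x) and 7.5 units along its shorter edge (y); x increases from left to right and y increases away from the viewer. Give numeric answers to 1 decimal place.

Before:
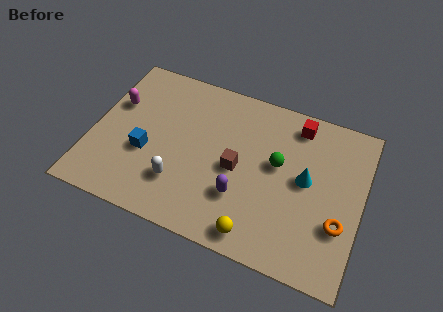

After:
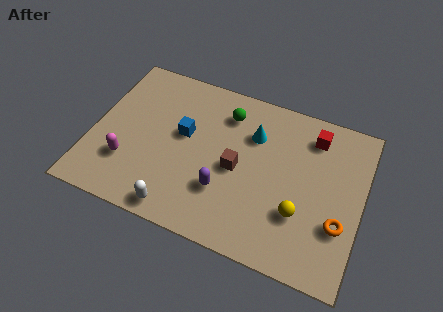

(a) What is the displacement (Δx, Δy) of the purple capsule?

(-0.7, 0.0)

The purple capsule was at about (6.3, 2.3) and moved to about (5.6, 2.3).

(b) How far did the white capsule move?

1.2

The white capsule moved from about (3.8, 2.0) to (3.9, 0.8), a distance of √(0.1² + 1.2²) ≈ 1.2.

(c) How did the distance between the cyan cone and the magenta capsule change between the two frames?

-2.2

They were about 8.0 units apart before and 5.8 after — 2.2 units closer together.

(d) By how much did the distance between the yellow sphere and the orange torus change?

-2.0

The distance was about 3.6 in the first image and 1.6 in the second, so they moved 2.0 units closer together.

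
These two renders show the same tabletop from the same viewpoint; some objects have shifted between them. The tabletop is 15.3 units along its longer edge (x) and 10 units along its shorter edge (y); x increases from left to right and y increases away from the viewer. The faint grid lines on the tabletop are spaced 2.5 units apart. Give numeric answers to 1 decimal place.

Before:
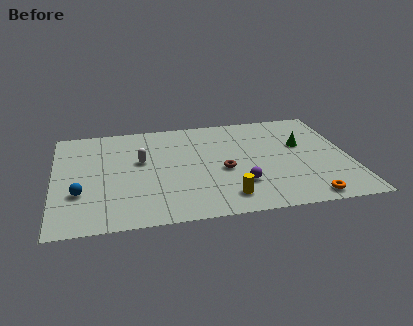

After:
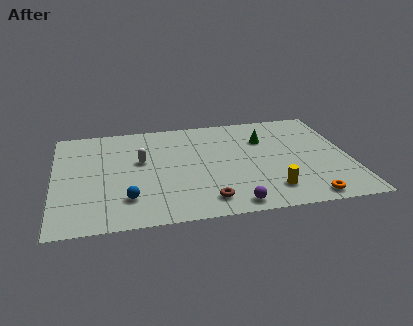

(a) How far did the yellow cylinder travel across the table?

2.3

The yellow cylinder was near (8.7, 1.7) before and (11.0, 2.0) after, so it travelled √(2.3² + 0.3²) ≈ 2.3 units.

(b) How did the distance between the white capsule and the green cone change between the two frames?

-1.8

They were about 8.4 units apart before and 6.6 after — 1.8 units closer together.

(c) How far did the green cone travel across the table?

2.1

The green cone was near (12.9, 6.1) before and (11.0, 7.0) after, so it travelled √(1.9² + 0.9²) ≈ 2.1 units.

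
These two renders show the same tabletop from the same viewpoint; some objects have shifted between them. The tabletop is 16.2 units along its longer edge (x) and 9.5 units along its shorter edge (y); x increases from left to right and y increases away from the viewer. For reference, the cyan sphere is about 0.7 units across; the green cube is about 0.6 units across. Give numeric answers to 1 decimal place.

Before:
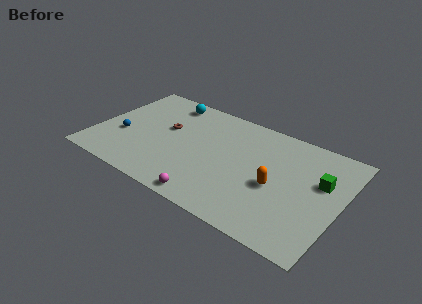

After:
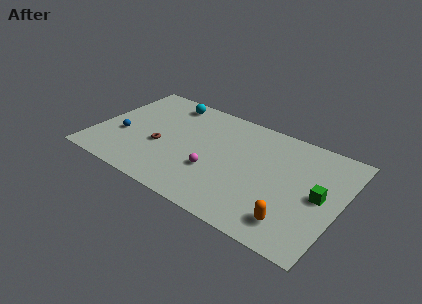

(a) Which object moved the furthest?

the orange capsule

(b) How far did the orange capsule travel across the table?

2.7

From (12.1, 4.1) to (13.6, 1.8), the orange capsule covered √(1.5² + 2.3²) ≈ 2.7 units.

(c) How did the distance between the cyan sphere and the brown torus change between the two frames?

+1.8

Before: roughly 2.6 units apart; after: 4.4. That's 1.8 units further apart.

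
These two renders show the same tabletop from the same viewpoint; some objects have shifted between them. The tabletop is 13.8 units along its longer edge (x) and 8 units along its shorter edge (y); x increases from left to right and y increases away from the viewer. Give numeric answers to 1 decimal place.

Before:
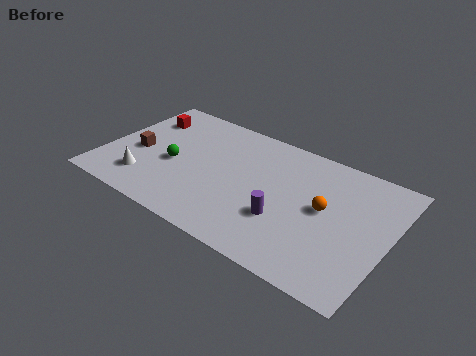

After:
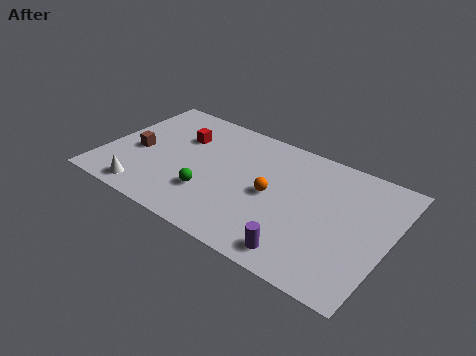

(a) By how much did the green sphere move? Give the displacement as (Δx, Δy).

(2.0, -1.1)

The green sphere started near (3.4, 3.5) and ended near (5.4, 2.4).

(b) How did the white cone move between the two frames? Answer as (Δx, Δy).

(0.2, -0.8)

From the two frames, the white cone sits at roughly (2.3, 1.8) before and (2.5, 1.0) after.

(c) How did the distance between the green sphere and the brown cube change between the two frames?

+2.2

They were about 1.8 units apart before and 4.0 after — 2.2 units further apart.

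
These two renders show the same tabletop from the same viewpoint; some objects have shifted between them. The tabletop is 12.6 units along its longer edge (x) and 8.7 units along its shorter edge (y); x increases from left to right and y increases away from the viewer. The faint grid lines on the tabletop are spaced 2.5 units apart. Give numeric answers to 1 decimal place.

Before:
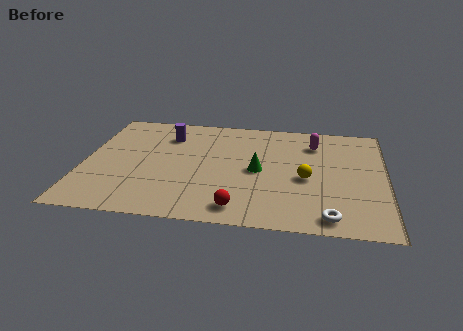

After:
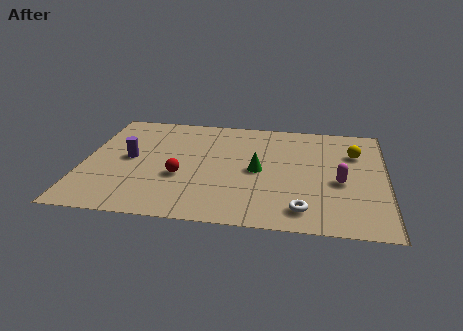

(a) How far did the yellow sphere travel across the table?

3.0

From (9.3, 3.8) to (11.3, 6.1), the yellow sphere covered √(2.0² + 2.3²) ≈ 3.0 units.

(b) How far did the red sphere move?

3.3

The red sphere moved from about (6.6, 1.2) to (4.1, 3.3), a distance of √(2.5² + 2.1²) ≈ 3.3.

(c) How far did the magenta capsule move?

3.2

From (9.6, 6.7) to (10.7, 3.7), the magenta capsule covered √(1.1² + 3.0²) ≈ 3.2 units.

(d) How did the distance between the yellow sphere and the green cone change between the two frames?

+2.4

They were about 2.0 units apart before and 4.4 after — 2.4 units further apart.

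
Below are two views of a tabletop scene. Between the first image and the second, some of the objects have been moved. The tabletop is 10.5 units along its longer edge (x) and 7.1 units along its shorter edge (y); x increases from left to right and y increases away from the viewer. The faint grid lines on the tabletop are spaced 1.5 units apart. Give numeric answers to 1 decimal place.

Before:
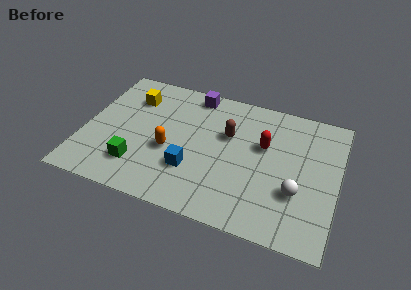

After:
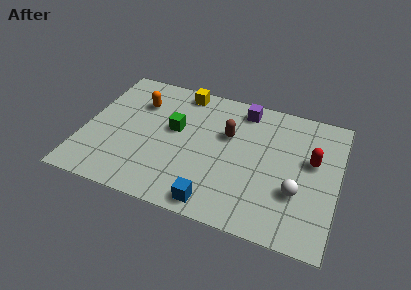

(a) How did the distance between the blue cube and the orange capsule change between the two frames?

+4.4

Before: roughly 1.2 units apart; after: 5.6. That's 4.4 units further apart.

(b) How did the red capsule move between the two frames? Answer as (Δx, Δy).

(2.0, -0.2)

The red capsule was at about (7.4, 4.4) and moved to about (9.4, 4.2).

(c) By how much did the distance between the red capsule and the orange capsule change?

+3.3

They were about 4.1 units apart before and 7.4 after — 3.3 units further apart.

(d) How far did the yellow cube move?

2.2

From (1.8, 5.3) to (3.8, 6.3), the yellow cube covered √(2.0² + 1.0²) ≈ 2.2 units.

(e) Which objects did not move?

the brown capsule and the white sphere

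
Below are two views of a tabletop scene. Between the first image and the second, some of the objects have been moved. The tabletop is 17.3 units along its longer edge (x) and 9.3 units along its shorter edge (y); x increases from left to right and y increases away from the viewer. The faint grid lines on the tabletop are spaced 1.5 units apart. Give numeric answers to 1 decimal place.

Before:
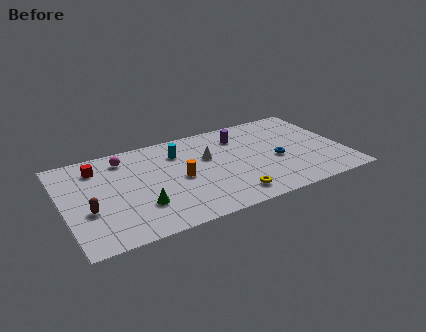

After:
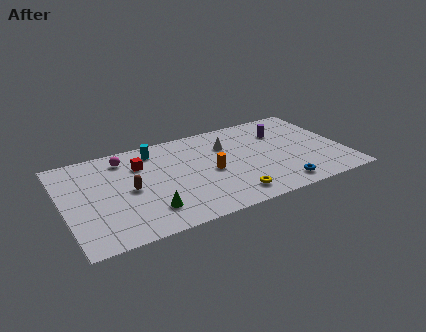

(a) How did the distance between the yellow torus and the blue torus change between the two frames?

-1.1

Before: roughly 4.1 units apart; after: 3.0. That's 1.1 units closer together.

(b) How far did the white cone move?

1.5

The white cone was near (9.0, 5.8) before and (10.3, 6.6) after, so it travelled √(1.3² + 0.8²) ≈ 1.5 units.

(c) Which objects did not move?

the yellow torus and the magenta sphere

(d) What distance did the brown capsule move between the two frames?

2.8

From (1.4, 3.5) to (4.0, 4.5), the brown capsule covered √(2.6² + 1.0²) ≈ 2.8 units.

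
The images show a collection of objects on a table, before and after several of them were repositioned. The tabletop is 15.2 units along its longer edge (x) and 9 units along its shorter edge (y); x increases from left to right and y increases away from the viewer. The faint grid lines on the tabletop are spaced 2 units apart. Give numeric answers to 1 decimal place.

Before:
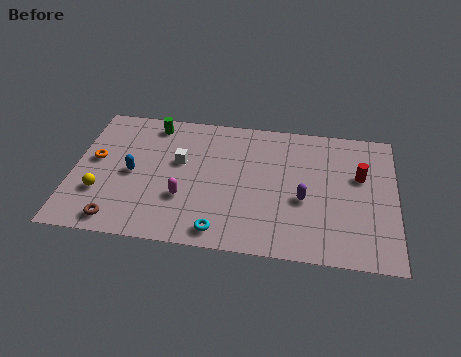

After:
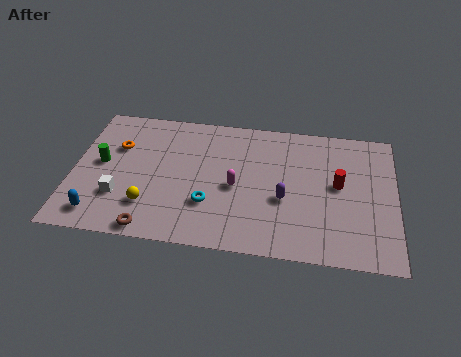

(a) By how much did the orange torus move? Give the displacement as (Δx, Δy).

(1.0, 1.0)

From the two frames, the orange torus sits at roughly (1.0, 5.0) before and (2.0, 6.0) after.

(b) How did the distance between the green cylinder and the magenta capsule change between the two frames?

+1.3

The distance was about 5.1 in the first image and 6.4 in the second, so they moved 1.3 units further apart.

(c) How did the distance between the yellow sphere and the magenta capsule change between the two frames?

+0.5

Before: roughly 3.9 units apart; after: 4.4. That's 0.5 units further apart.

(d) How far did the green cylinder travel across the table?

3.8

From (3.6, 7.8) to (1.3, 4.8), the green cylinder covered √(2.3² + 3.0²) ≈ 3.8 units.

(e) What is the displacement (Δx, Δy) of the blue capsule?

(-1.4, -2.9)

The blue capsule was at about (2.8, 4.3) and moved to about (1.4, 1.4).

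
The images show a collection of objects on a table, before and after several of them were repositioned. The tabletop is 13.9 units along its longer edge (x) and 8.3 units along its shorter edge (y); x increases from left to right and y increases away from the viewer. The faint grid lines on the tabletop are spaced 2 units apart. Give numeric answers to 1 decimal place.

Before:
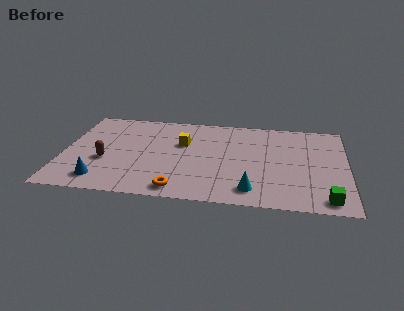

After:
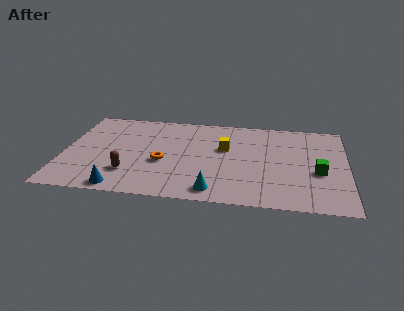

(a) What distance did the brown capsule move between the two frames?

1.6

From (2.1, 3.2) to (3.3, 2.2), the brown capsule covered √(1.2² + 1.0²) ≈ 1.6 units.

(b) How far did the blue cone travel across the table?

1.2

The blue cone was near (2.0, 1.4) before and (3.0, 0.8) after, so it travelled √(1.0² + 0.6²) ≈ 1.2 units.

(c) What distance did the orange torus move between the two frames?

2.6

From (5.8, 1.0) to (4.9, 3.4), the orange torus covered √(0.9² + 2.4²) ≈ 2.6 units.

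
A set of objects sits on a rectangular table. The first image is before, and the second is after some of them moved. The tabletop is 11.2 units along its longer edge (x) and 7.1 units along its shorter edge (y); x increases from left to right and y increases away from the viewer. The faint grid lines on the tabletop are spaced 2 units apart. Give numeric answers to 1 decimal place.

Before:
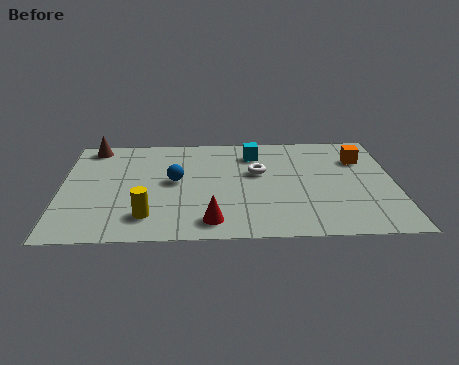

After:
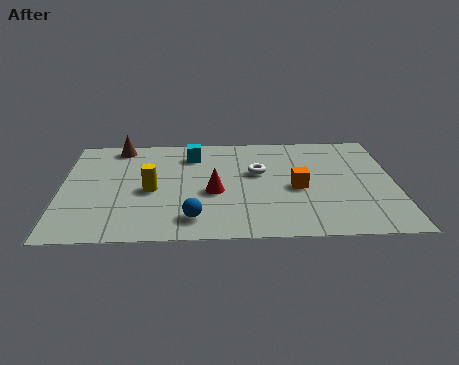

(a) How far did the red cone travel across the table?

1.9

The red cone was near (5.0, 1.1) before and (5.1, 3.0) after, so it travelled √(0.1² + 1.9²) ≈ 1.9 units.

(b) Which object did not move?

the white torus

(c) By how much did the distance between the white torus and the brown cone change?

-0.8

They were about 5.9 units apart before and 5.1 after — 0.8 units closer together.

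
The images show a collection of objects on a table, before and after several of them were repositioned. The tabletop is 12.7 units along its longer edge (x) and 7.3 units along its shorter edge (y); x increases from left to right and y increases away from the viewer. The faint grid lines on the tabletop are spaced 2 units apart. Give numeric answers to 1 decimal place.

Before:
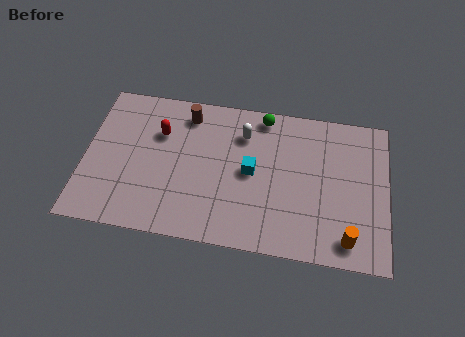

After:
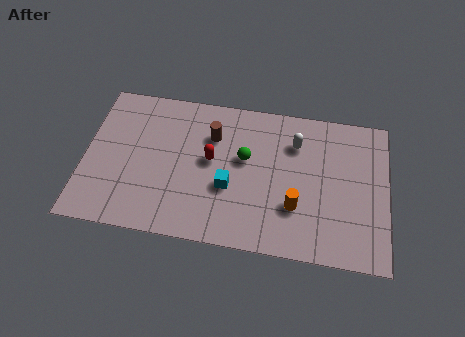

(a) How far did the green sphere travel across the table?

2.3

From (7.4, 6.5) to (6.7, 4.3), the green sphere covered √(0.7² + 2.2²) ≈ 2.3 units.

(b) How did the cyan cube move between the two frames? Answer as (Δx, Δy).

(-0.9, -0.9)

The cyan cube started near (7.0, 3.7) and ended near (6.1, 2.8).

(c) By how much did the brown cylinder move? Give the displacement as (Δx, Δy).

(1.1, -0.9)

From the two frames, the brown cylinder sits at roughly (4.2, 6.1) before and (5.3, 5.2) after.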